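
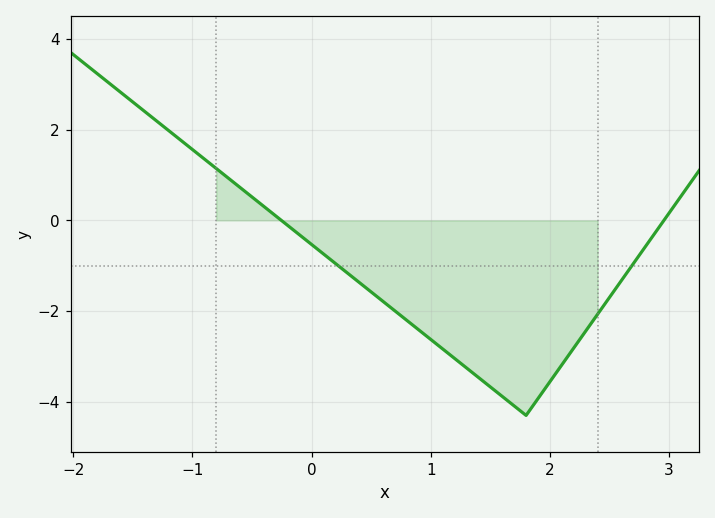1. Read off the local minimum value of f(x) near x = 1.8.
-4.2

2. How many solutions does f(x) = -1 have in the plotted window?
2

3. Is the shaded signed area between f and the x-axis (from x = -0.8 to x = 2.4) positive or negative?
negative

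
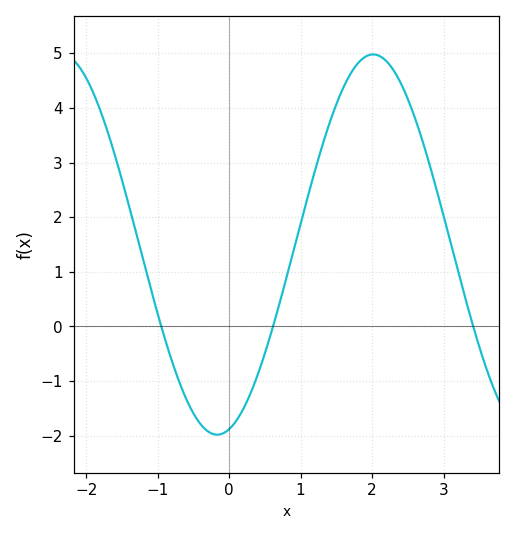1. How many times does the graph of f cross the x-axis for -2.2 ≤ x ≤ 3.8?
3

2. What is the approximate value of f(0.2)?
-1.5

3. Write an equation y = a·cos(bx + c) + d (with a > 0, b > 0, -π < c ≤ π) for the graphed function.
y = 3.48cos(1.4x - 2.9) + 1.5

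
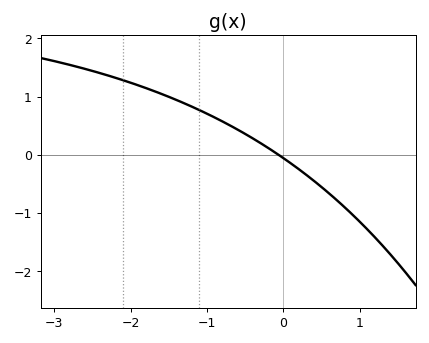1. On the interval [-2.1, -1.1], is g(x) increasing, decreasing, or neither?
decreasing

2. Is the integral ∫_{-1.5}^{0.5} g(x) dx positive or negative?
positive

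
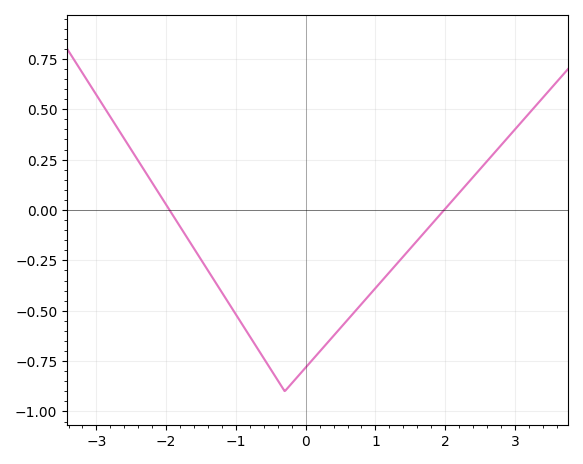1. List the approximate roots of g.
-1.95, 1.99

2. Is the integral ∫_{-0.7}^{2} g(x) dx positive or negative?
negative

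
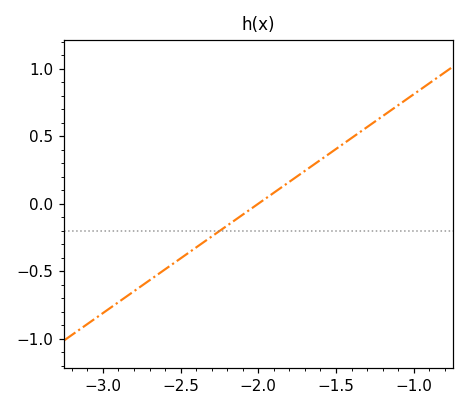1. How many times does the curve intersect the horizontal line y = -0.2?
1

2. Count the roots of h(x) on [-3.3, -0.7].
1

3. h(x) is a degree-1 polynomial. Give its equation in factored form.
y = 0.81(x + 2)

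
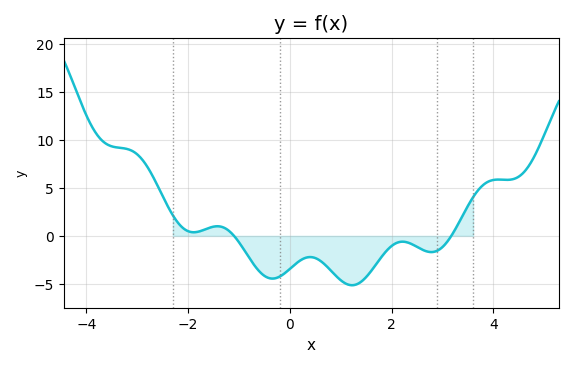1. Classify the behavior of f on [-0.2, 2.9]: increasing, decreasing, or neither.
neither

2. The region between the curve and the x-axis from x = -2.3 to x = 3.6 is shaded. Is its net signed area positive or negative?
negative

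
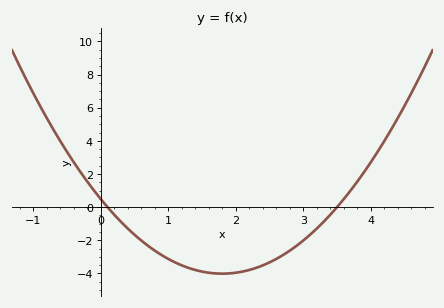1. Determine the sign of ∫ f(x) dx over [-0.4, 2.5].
negative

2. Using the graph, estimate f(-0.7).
4.67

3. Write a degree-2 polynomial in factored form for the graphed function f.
y = 1.39(x - 0.1)(x - 3.5)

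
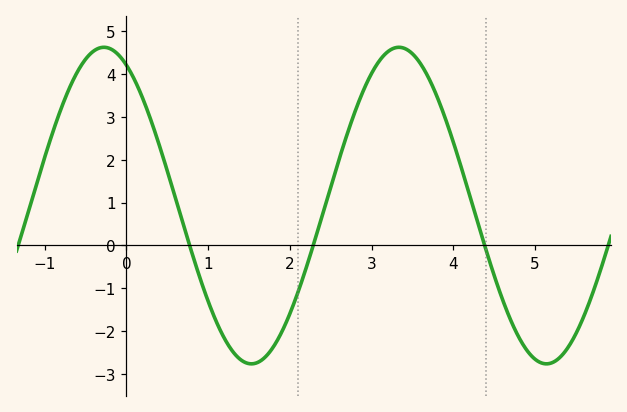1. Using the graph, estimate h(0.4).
2.36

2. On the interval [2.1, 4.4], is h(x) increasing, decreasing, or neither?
neither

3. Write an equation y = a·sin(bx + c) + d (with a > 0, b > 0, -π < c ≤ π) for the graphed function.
y = 3.7sin(1.74x + 2.05) + 0.93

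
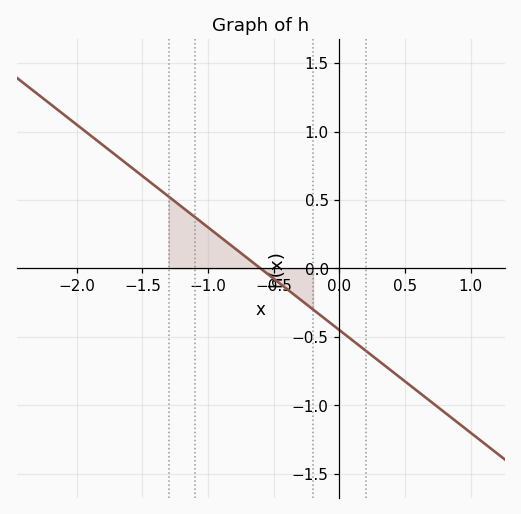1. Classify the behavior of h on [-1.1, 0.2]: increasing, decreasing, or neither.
decreasing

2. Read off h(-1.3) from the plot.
0.525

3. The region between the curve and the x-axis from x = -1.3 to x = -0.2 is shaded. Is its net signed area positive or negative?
positive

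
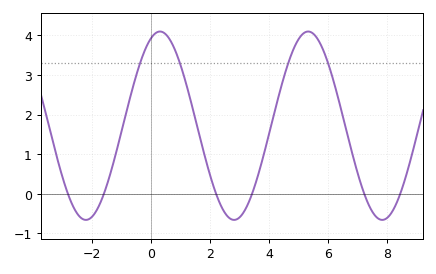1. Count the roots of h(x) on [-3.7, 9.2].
6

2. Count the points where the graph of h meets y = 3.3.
4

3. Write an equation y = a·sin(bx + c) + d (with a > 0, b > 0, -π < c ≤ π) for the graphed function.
y = 2.38sin(1.25x + 1.19) + 1.72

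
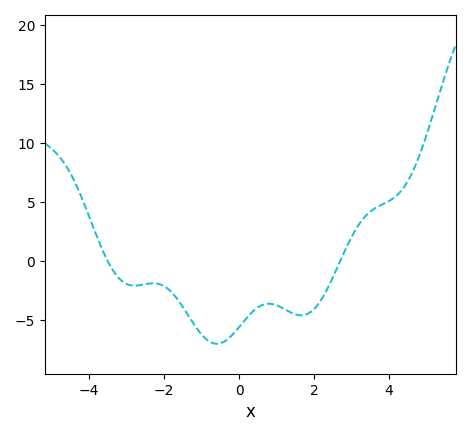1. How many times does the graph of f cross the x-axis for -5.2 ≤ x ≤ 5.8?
2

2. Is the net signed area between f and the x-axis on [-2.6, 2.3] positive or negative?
negative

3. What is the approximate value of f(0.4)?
-4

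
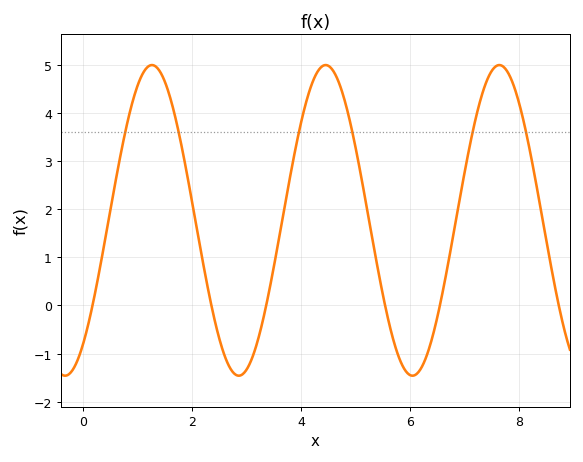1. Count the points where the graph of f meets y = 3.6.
6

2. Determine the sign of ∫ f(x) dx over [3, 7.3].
positive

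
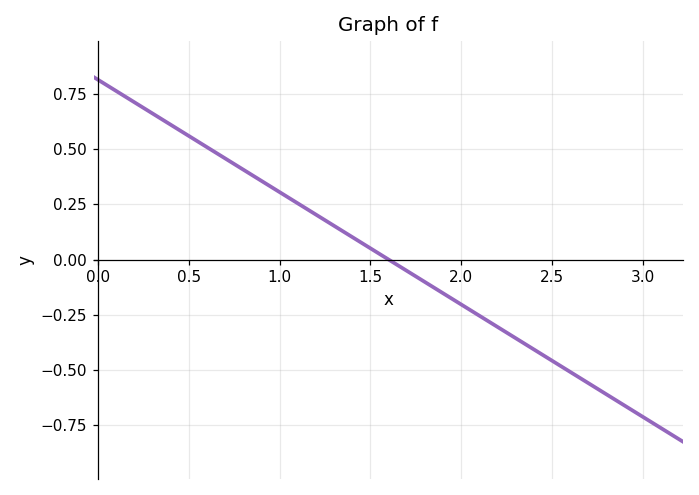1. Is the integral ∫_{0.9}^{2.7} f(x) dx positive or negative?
negative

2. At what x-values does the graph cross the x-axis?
1.6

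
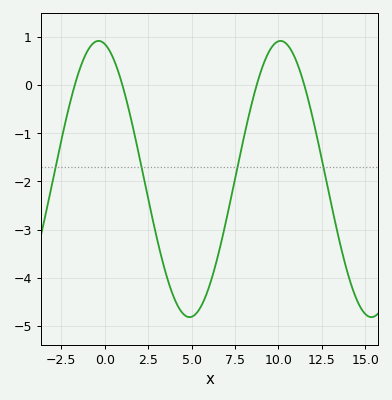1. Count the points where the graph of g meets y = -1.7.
4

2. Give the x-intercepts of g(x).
-1.72, 1.02, 8.75, 11.5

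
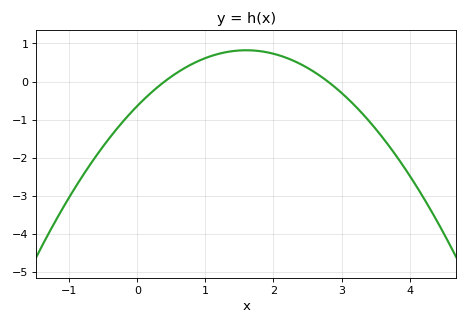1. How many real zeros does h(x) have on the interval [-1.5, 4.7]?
2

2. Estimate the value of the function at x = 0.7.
0.359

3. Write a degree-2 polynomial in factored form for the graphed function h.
y = -0.57(x - 0.4)(x - 2.8)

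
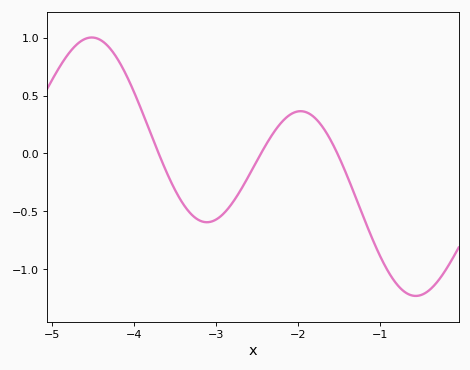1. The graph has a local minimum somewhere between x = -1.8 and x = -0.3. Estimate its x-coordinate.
-0.6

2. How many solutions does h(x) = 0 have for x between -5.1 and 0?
3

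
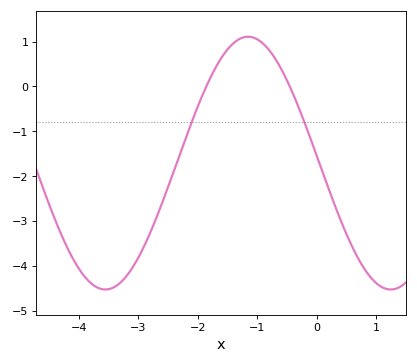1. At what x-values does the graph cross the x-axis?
-1.9, -0.5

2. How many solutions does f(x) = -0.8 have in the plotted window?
2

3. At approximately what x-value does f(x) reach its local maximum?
-1.2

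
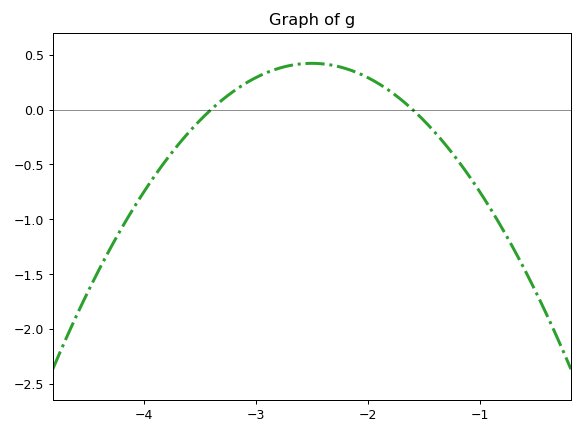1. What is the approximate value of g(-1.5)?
-0.1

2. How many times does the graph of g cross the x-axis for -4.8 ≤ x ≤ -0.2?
2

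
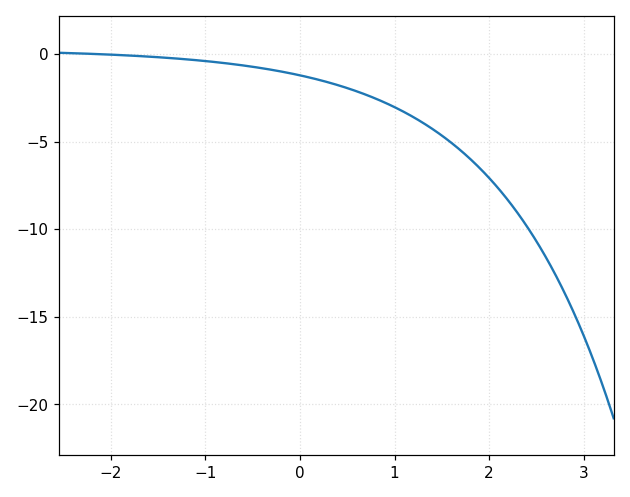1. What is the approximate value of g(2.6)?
-11.6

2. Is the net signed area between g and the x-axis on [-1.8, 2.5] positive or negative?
negative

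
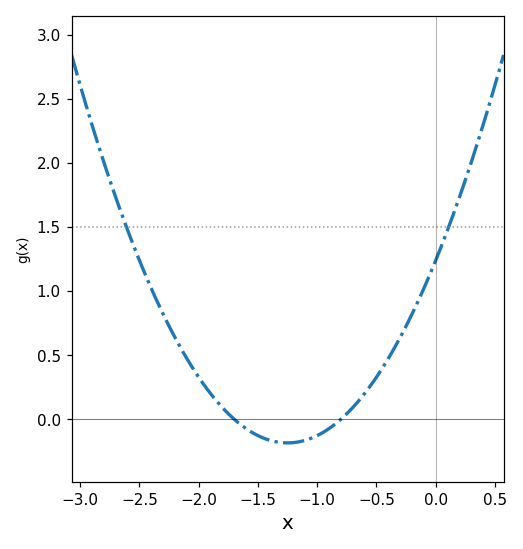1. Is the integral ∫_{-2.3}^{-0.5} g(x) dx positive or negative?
positive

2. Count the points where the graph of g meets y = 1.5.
2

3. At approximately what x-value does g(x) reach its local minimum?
-1.25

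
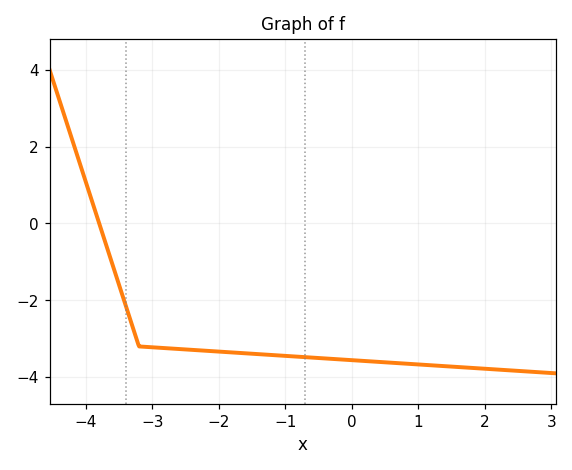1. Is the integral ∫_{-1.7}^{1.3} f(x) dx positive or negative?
negative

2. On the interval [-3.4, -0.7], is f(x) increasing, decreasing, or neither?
decreasing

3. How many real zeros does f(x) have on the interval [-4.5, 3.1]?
1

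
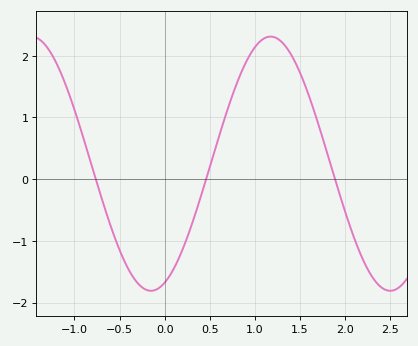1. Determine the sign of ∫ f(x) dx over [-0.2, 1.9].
positive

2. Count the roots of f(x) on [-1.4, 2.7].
3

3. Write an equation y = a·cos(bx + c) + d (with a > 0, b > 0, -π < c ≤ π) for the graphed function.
y = 2.06cos(2.4x - 2.8) + 0.25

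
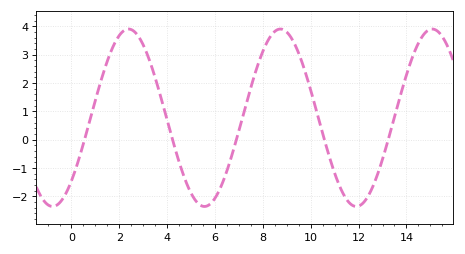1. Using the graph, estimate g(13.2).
-0.1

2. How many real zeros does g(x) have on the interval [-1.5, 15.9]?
5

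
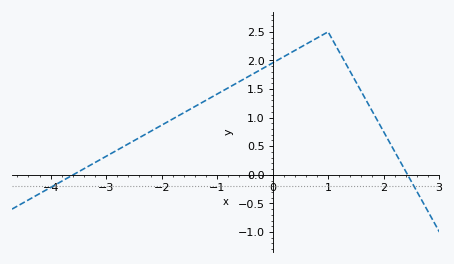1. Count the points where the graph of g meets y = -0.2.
2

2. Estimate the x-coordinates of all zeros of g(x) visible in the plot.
-3.6, 2.4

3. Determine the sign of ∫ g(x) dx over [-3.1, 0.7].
positive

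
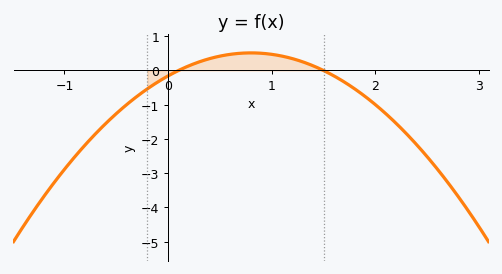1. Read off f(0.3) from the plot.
0.252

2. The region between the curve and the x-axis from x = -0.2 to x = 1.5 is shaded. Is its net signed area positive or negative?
positive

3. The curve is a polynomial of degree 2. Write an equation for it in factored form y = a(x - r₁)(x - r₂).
y = -1.05(x - 0.1)(x - 1.5)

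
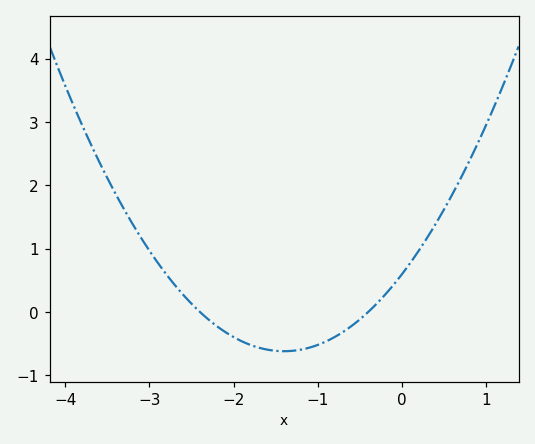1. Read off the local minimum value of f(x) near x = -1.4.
-0.62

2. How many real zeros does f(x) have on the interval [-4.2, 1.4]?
2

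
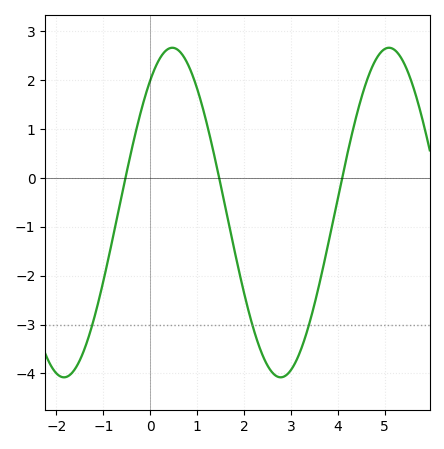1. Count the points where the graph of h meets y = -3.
3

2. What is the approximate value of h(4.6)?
1.94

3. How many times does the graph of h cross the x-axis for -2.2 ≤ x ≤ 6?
3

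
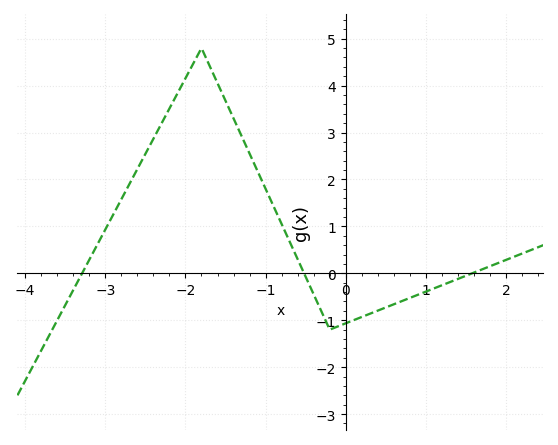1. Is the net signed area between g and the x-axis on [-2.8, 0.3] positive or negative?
positive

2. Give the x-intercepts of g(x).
-3.3, -0.5, 1.6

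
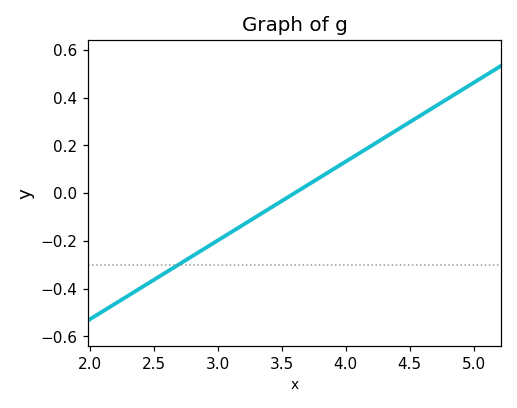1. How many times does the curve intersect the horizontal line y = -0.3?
1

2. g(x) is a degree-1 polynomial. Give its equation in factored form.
y = 0.33(x - 3.6)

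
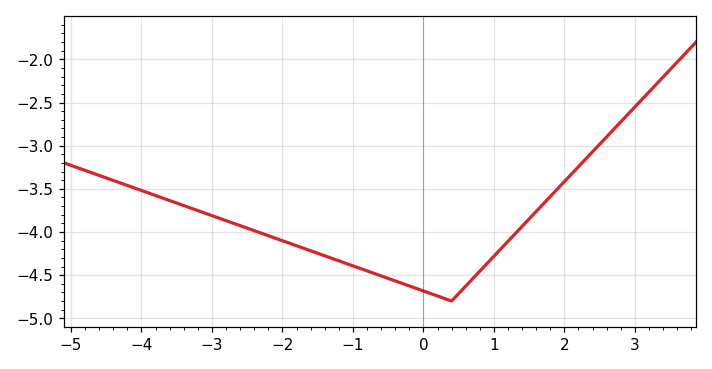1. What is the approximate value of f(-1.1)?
-4.36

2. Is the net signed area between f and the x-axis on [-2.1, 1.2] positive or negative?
negative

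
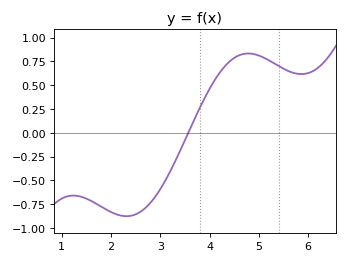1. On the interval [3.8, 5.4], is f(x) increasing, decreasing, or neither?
neither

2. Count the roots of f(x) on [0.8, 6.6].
1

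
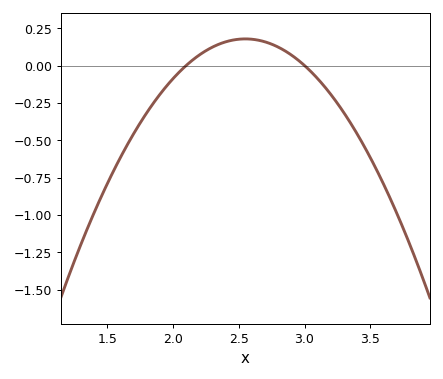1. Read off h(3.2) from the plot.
-0.194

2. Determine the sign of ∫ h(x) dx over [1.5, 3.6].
negative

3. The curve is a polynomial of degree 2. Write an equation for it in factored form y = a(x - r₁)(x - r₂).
y = -0.88(x - 2.1)(x - 3)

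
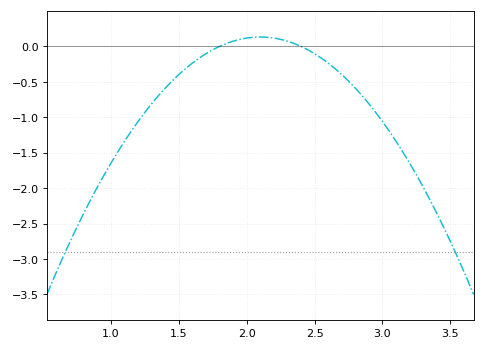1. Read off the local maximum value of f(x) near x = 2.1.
0.15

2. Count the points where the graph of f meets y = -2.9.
2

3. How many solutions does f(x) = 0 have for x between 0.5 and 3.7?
2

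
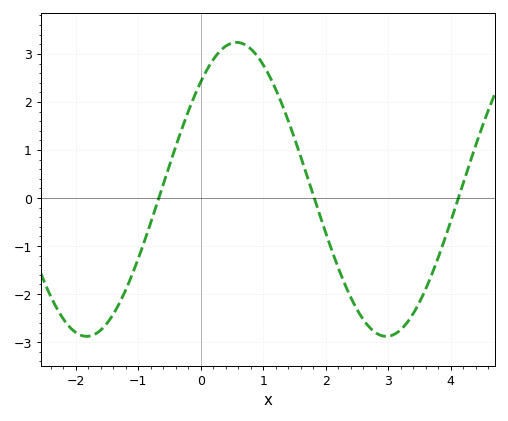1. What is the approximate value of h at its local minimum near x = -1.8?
-2.9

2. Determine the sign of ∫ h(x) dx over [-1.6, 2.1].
positive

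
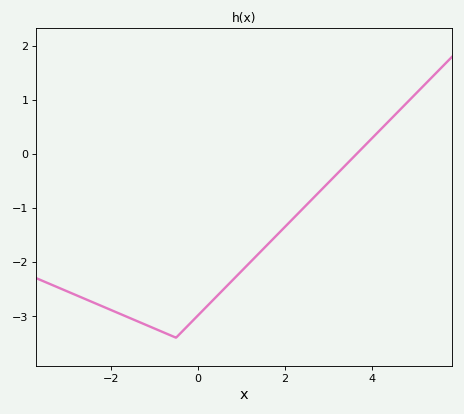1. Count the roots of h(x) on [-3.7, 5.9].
1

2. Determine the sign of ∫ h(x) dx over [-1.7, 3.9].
negative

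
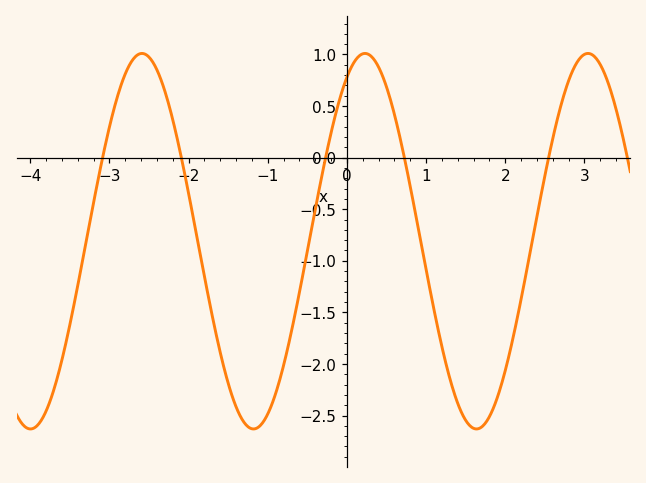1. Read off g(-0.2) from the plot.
0.241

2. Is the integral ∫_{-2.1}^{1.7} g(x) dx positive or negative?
negative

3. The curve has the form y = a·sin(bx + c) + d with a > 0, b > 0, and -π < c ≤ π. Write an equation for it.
y = 1.82sin(2.23x + 1.06) - 0.81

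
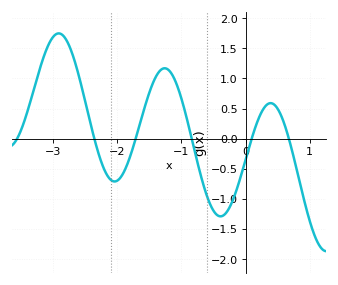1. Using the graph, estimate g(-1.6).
0.428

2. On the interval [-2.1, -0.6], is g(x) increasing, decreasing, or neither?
neither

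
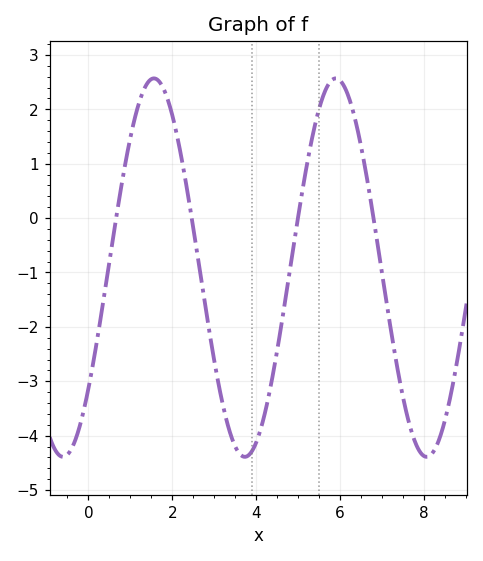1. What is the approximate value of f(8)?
-4.38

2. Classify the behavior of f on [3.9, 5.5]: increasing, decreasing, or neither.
increasing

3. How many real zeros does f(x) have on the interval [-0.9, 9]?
4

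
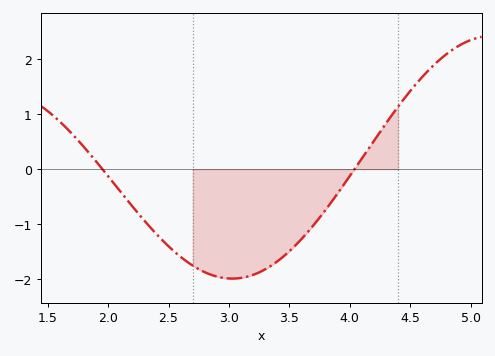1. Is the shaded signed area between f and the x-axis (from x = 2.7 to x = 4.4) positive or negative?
negative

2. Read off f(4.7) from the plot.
1.9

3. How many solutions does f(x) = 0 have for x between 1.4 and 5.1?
2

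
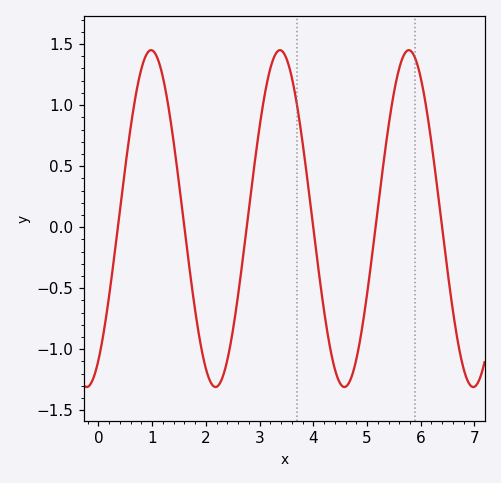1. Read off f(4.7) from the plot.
-1.25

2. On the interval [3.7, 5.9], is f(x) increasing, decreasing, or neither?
neither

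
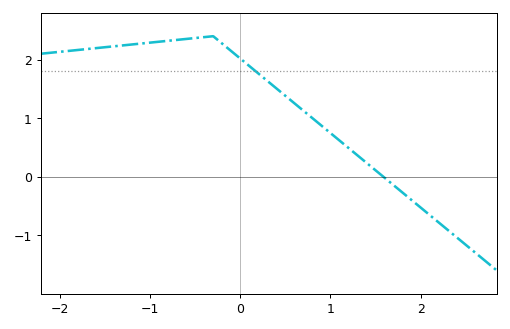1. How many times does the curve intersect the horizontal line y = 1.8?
1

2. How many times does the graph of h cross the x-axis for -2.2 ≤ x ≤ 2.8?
1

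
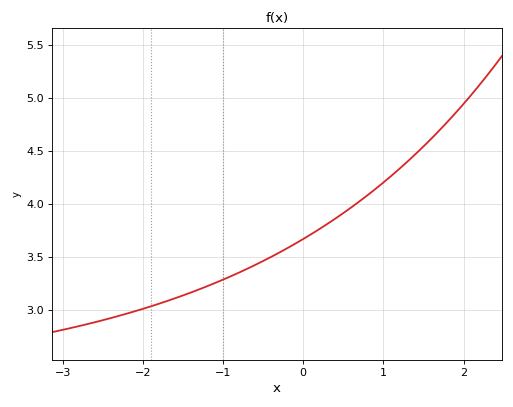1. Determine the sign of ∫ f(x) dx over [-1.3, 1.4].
positive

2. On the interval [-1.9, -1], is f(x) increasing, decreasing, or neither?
increasing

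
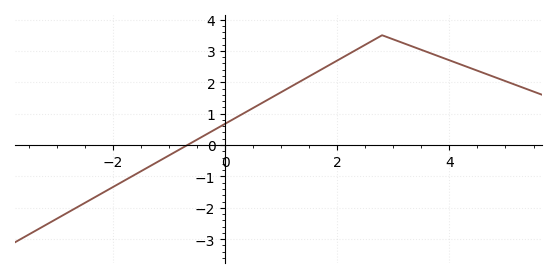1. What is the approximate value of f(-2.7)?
-2.04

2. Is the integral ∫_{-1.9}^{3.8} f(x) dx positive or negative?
positive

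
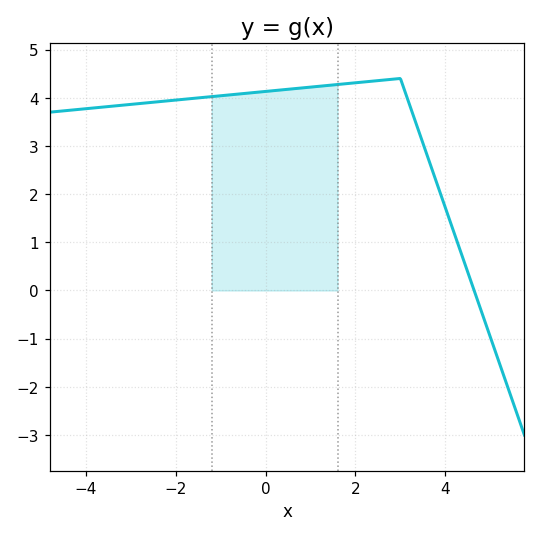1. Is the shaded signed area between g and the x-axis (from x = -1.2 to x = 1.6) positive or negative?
positive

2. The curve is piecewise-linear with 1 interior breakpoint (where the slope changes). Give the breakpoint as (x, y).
(3, 4.4)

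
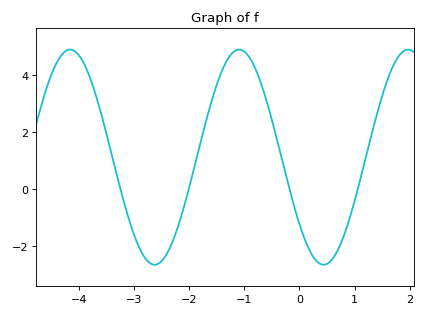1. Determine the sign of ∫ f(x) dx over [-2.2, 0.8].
positive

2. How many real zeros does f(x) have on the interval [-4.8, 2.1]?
4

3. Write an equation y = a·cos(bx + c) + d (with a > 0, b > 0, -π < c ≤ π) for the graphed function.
y = 3.77cos(2.05x + 2.24) + 1.12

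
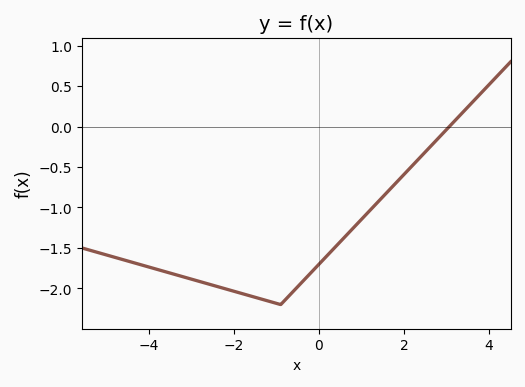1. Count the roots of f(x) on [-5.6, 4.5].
1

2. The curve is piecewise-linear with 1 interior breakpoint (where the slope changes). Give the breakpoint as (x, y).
(-0.9, -2.2)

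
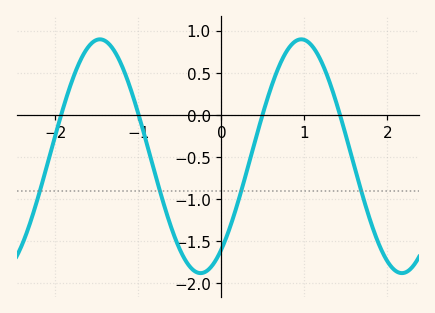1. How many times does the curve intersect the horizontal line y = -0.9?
4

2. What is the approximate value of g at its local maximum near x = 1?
0.9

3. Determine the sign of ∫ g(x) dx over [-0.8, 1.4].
negative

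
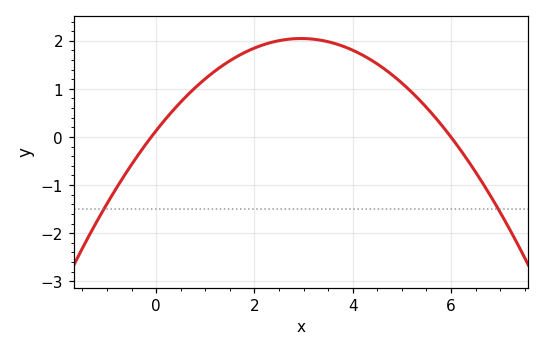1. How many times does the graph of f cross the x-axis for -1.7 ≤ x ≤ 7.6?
2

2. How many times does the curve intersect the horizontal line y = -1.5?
2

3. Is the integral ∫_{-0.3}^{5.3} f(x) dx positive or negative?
positive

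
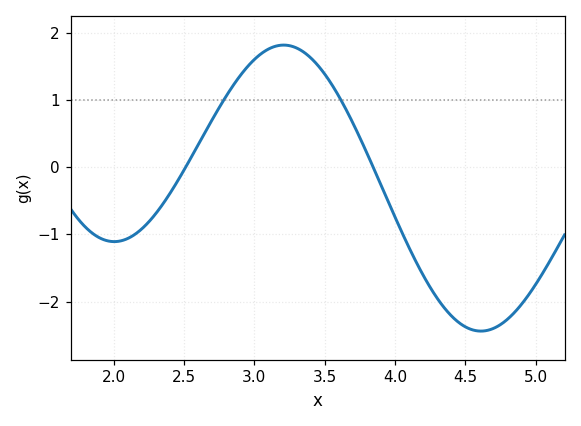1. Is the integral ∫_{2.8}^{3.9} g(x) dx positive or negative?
positive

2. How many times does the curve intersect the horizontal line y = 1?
2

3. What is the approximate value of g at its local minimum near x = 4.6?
-2.4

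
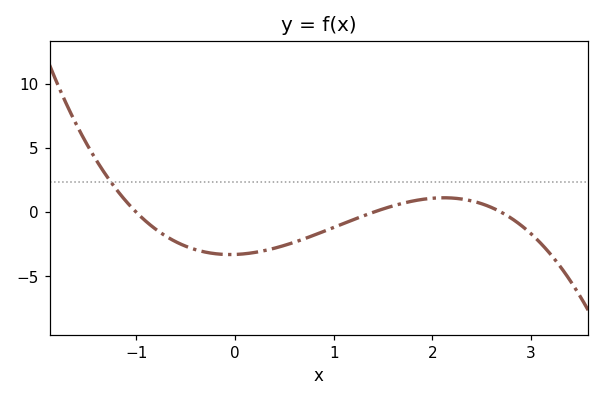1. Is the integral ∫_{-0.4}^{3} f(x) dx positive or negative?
negative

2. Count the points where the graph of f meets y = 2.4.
1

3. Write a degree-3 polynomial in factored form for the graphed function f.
y = -0.87(x + 1)(x - 1.4)(x - 2.7)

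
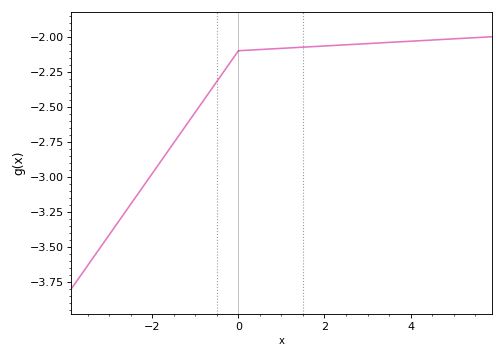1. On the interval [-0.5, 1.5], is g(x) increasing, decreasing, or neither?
increasing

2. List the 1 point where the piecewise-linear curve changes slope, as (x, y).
(0, -2.1)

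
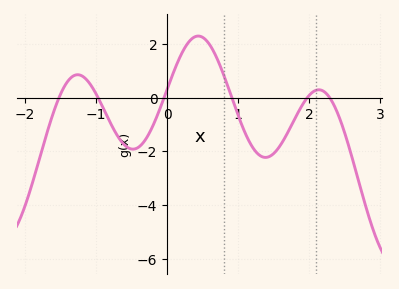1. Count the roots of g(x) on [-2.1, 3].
6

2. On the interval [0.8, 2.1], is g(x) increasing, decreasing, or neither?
neither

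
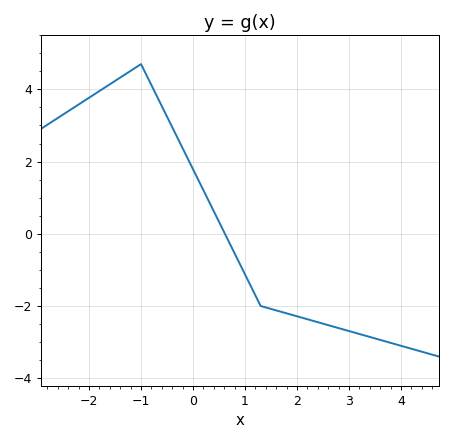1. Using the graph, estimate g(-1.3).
4.4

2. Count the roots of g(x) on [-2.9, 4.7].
1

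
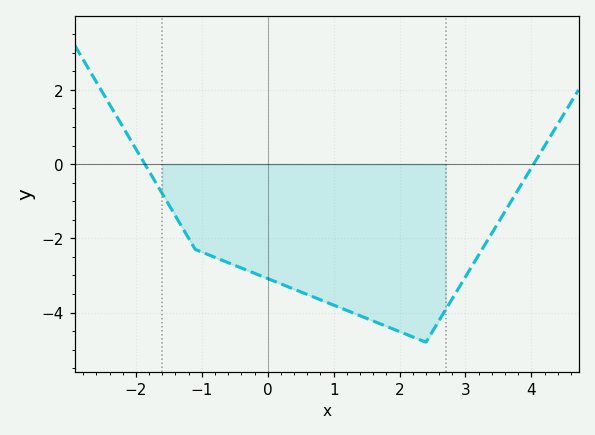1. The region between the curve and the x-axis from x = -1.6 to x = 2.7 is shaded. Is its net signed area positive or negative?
negative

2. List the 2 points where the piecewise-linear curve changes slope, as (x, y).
(-1.1, -2.3); (2.4, -4.8)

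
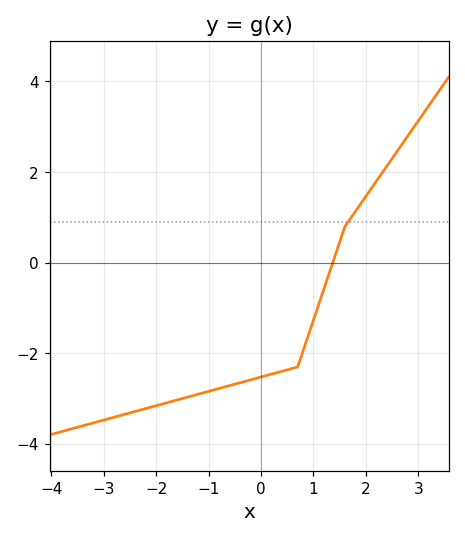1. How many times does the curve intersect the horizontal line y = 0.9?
1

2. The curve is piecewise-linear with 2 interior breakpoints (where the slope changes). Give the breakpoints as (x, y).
(0.7, -2.3); (1.6, 0.8)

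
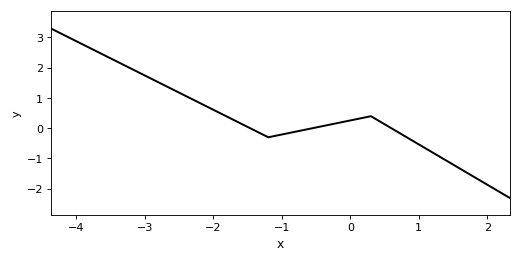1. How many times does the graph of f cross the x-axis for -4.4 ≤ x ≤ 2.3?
3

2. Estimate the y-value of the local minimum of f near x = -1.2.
-0.3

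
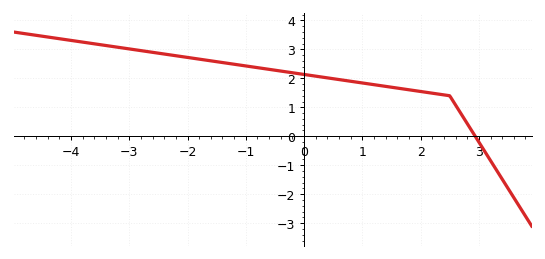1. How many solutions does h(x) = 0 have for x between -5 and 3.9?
1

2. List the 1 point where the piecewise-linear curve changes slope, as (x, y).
(2.5, 1.4)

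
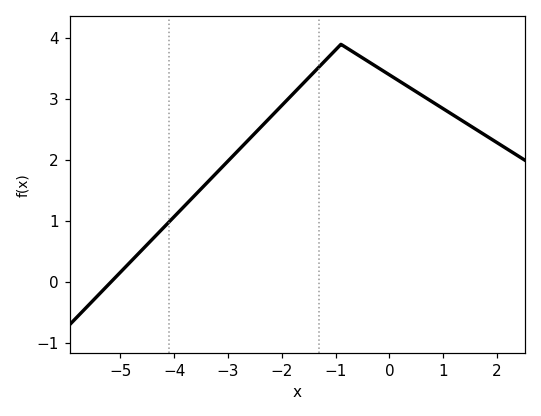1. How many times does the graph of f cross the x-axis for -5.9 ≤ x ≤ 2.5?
1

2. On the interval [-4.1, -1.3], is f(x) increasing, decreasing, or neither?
increasing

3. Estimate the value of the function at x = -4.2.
0.9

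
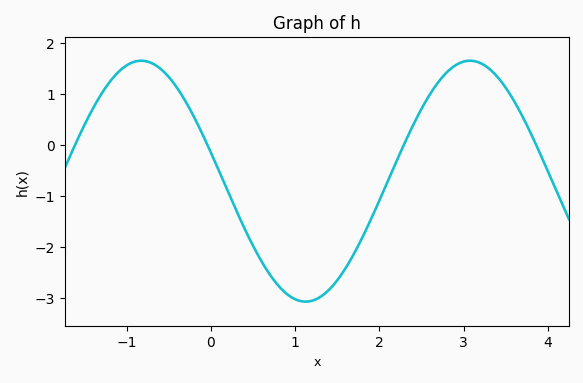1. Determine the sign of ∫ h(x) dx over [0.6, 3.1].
negative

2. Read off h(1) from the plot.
-3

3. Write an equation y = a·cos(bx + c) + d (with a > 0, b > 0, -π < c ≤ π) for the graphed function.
y = 2.36cos(1.6x + 1.3) - 0.71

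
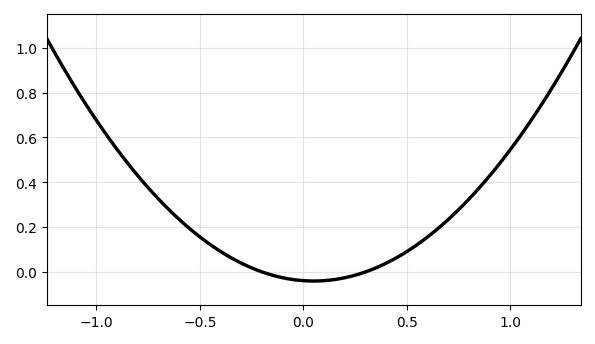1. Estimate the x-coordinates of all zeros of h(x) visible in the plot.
-0.2, 0.3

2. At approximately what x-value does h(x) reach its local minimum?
0.05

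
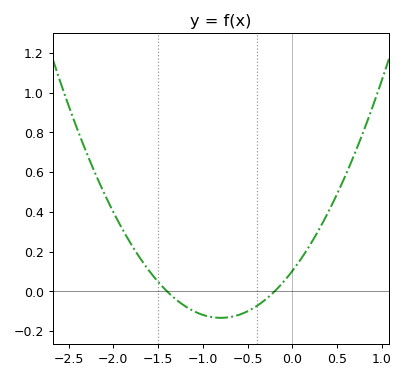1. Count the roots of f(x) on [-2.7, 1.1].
2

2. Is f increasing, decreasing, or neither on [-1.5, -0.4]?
neither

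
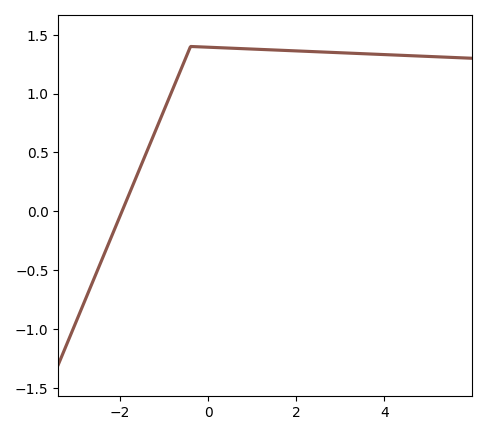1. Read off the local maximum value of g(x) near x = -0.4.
1.4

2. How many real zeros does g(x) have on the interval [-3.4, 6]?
1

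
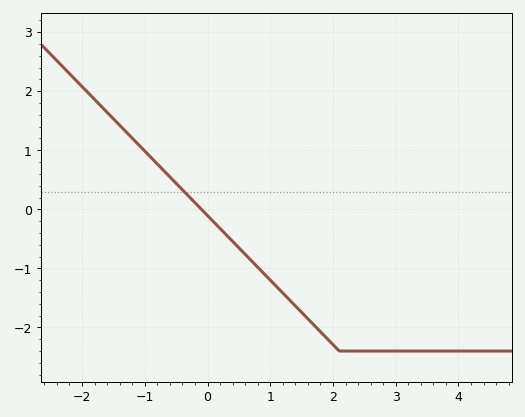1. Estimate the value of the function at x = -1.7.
1.75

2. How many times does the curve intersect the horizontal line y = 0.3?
1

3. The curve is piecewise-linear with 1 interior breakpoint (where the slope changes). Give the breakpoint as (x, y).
(2.1, -2.4)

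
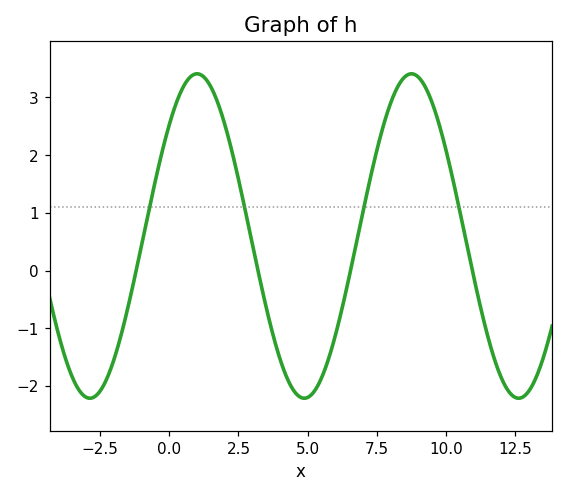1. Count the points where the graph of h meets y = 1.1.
4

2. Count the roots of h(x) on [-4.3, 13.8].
4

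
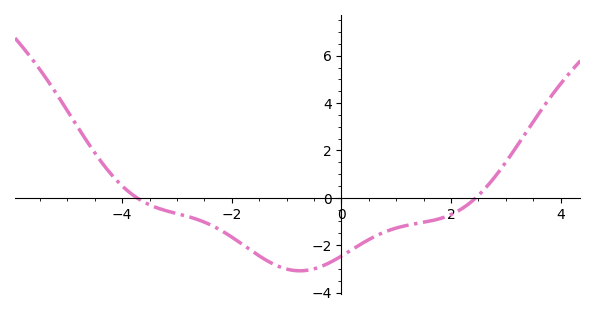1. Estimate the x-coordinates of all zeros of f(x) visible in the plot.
-3.8, 2.4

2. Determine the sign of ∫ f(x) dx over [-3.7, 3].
negative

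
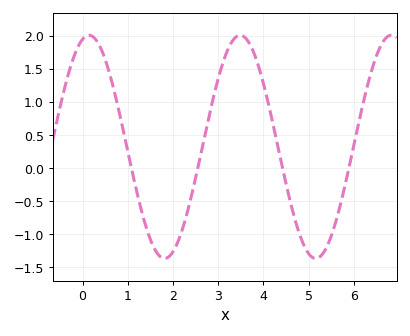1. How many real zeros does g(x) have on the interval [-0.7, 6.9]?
4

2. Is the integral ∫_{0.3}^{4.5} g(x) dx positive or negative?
positive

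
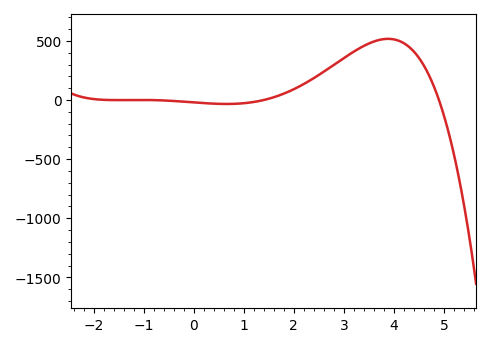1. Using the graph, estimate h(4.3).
450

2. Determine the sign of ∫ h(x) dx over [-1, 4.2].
positive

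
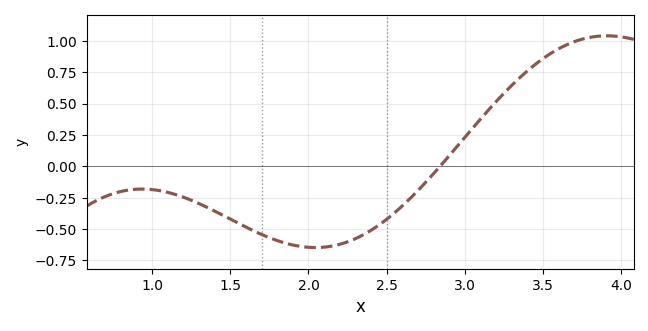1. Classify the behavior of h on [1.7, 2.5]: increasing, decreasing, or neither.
neither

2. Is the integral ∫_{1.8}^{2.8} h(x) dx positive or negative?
negative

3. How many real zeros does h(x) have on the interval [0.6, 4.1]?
1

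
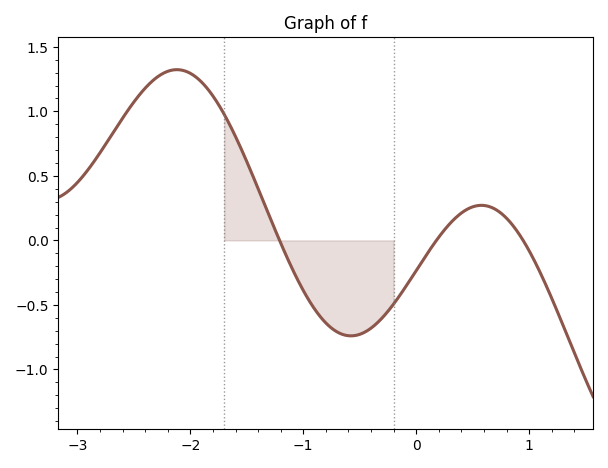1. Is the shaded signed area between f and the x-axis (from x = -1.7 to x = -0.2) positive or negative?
negative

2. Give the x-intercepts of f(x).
-1.2, 0.2, 0.9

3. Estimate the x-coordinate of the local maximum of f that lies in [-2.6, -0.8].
-2.1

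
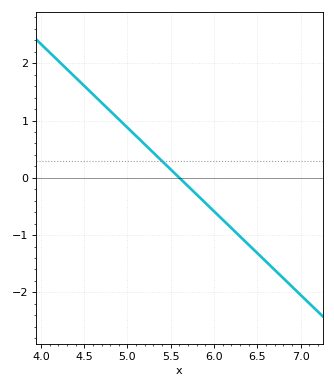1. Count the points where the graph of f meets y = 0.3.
1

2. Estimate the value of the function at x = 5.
0.9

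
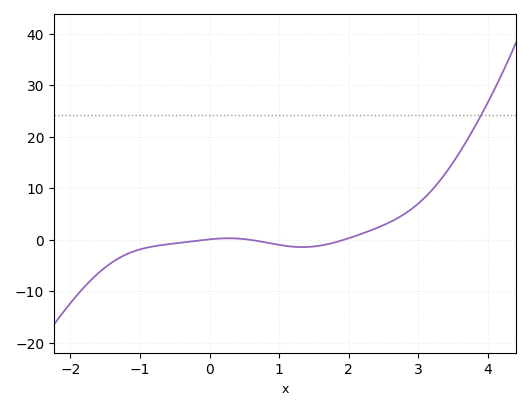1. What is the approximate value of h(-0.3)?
-0.374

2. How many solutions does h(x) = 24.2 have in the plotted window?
1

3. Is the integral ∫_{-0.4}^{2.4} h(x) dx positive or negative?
negative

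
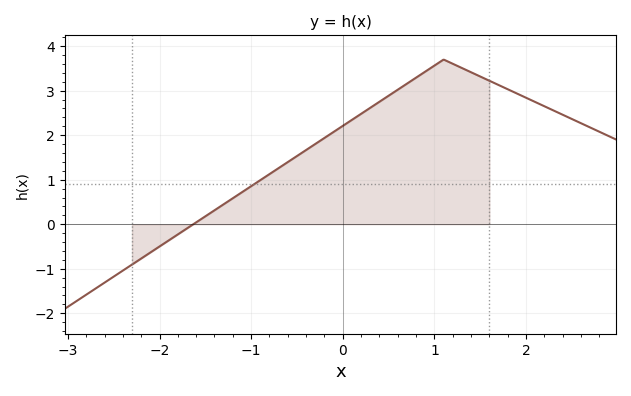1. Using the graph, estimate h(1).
3.6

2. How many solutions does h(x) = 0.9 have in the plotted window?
1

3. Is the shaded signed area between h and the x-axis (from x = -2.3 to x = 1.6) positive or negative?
positive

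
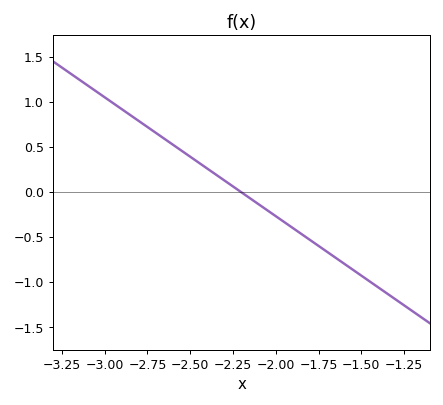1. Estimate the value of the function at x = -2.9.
0.924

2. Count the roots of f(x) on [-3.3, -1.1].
1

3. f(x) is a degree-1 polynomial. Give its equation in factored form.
y = -1.32(x + 2.2)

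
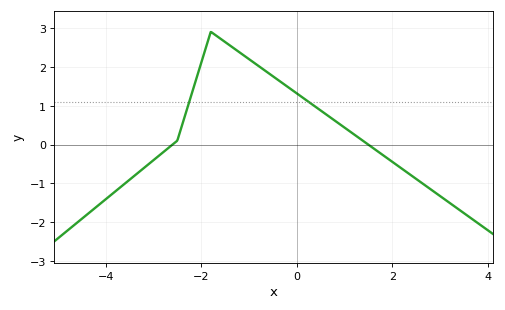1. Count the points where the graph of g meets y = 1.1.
2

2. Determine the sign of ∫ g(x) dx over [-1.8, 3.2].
positive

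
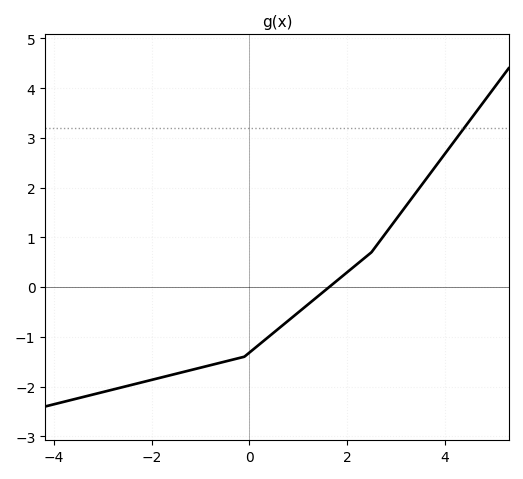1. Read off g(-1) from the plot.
-1.62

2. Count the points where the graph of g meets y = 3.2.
1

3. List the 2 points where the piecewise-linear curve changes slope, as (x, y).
(-0.1, -1.4); (2.5, 0.7)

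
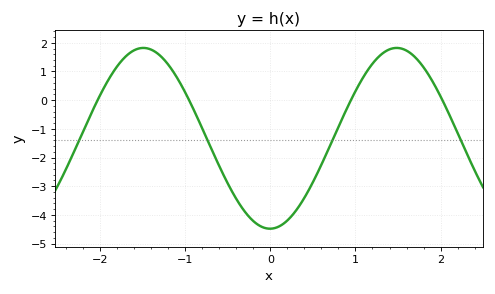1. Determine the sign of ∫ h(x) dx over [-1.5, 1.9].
negative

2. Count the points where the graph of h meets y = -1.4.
4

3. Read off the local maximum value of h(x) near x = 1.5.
1.82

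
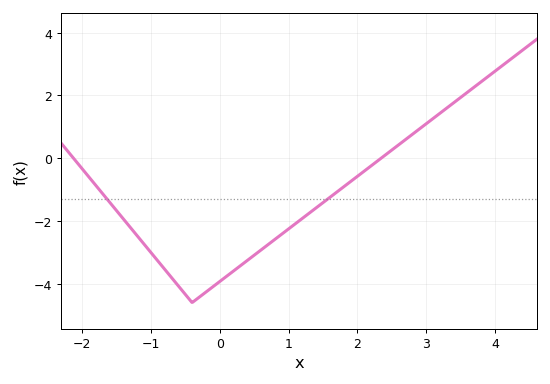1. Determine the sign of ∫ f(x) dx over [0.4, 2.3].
negative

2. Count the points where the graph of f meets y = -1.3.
2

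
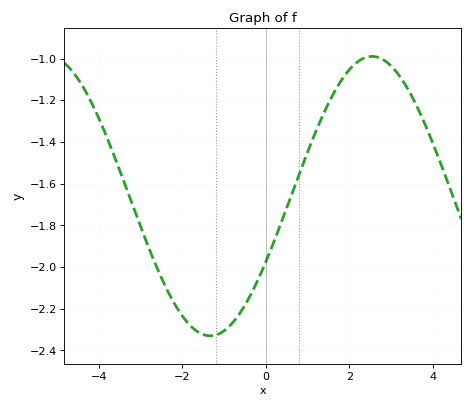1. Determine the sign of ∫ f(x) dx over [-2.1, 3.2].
negative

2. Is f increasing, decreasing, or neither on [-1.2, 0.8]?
increasing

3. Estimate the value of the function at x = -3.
-1.8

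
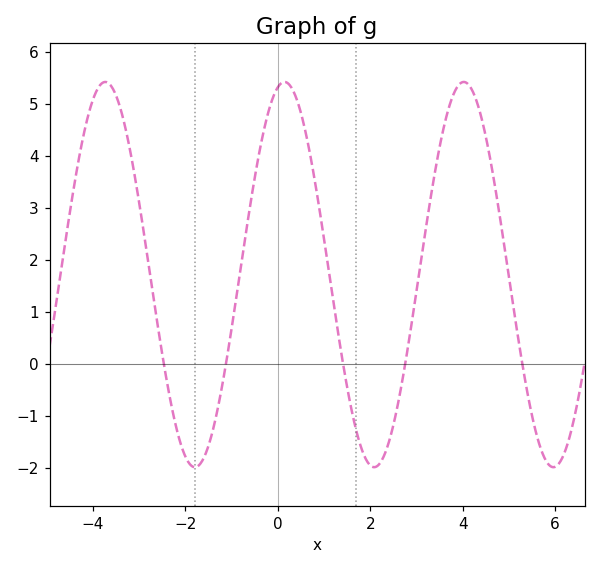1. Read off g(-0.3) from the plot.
4.51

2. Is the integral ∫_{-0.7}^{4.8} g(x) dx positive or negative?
positive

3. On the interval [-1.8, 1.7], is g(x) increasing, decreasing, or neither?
neither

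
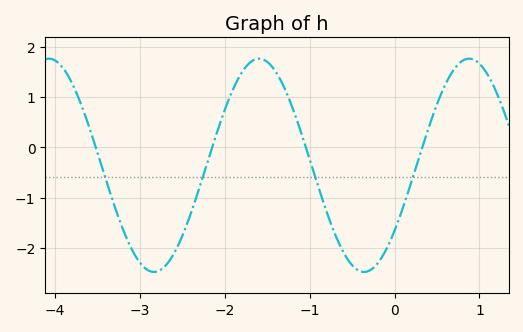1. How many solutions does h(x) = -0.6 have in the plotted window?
4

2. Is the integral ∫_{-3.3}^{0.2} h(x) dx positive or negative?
negative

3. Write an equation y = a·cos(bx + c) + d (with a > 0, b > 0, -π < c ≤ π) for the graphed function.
y = 2.12cos(2.54x - 2.23) - 0.36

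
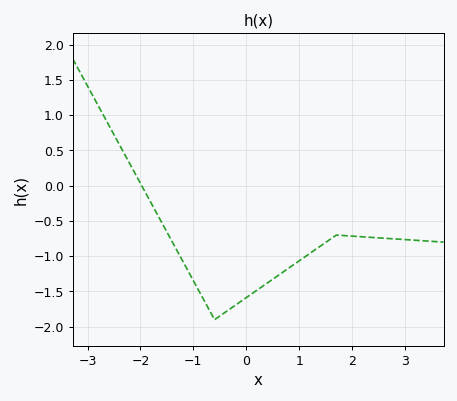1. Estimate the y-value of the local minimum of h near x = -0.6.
-1.9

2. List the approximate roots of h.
-1.98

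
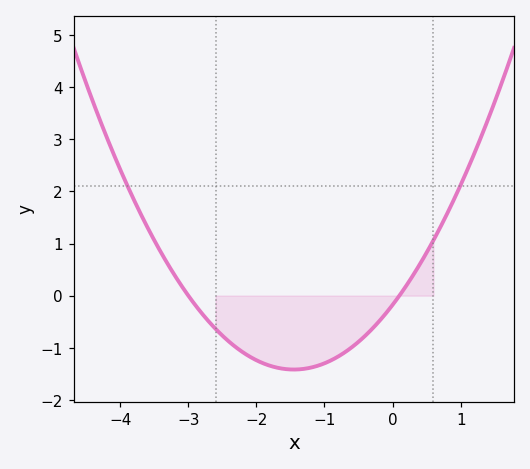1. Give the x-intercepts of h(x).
-3, 0.1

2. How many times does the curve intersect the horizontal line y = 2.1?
2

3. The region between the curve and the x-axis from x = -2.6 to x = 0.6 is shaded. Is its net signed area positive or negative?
negative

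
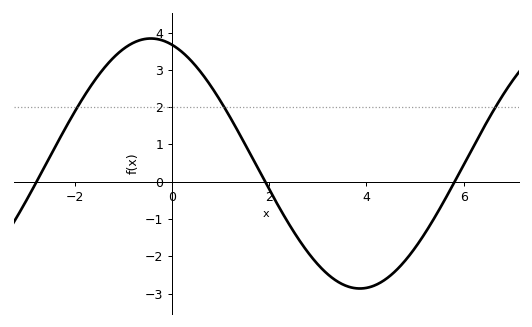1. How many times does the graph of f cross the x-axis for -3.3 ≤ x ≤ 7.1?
3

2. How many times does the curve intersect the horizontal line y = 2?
3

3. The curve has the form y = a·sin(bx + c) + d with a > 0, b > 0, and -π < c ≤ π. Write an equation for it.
y = 3.35sin(0.73x + 1.89) + 0.49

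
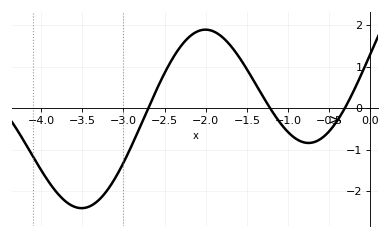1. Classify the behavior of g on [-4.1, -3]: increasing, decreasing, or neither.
neither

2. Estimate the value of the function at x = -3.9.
-1.8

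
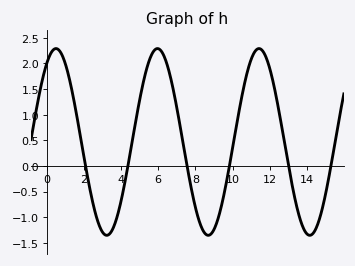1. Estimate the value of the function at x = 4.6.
0.484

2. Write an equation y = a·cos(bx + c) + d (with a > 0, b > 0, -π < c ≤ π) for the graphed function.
y = 1.82cos(1.15x - 0.57) + 0.47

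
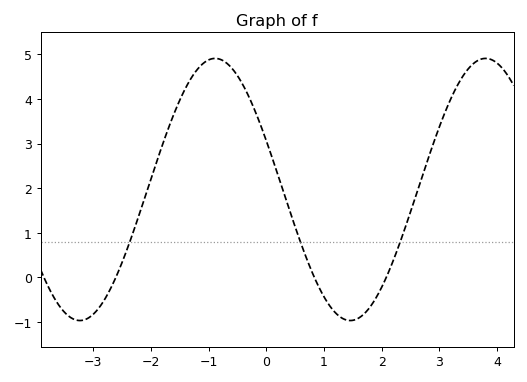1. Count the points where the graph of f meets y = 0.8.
3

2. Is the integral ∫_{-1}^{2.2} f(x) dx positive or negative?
positive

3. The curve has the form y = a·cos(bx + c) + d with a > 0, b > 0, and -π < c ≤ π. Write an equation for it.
y = 2.94cos(1.3x + 1.2) + 1.97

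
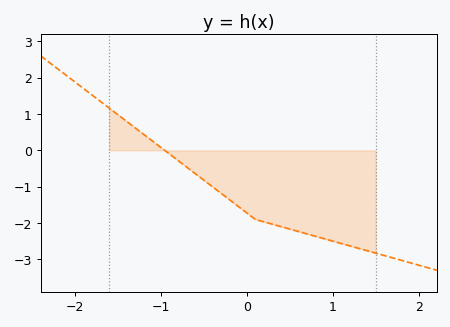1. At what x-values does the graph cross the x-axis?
-1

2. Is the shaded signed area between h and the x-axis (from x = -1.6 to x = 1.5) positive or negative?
negative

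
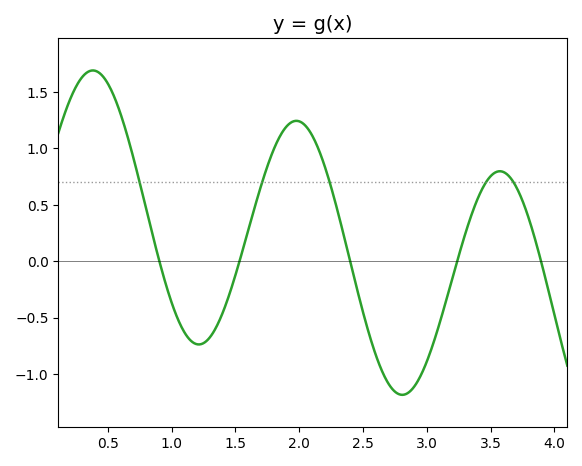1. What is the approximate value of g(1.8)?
0.992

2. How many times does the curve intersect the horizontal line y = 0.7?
5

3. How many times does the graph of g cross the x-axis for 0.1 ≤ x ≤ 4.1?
5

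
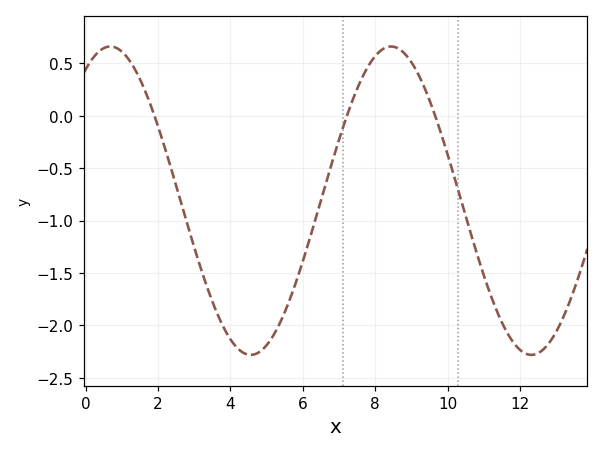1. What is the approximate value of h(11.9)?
-2.2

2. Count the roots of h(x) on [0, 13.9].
3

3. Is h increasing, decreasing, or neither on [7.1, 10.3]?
neither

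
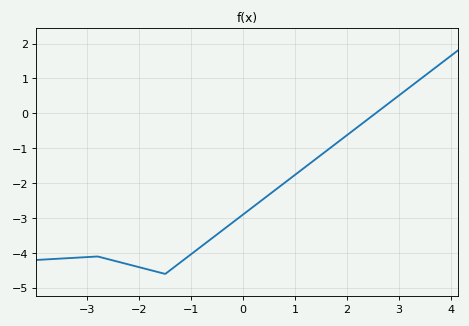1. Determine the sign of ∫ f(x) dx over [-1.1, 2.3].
negative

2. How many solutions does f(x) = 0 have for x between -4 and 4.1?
1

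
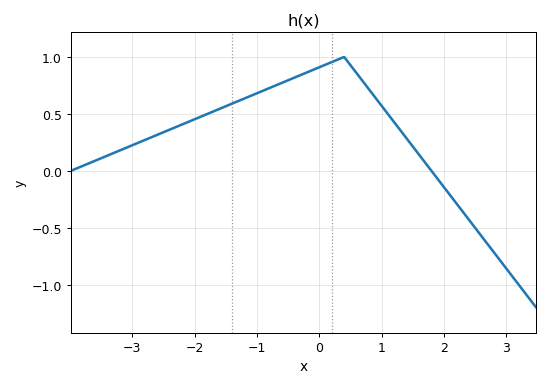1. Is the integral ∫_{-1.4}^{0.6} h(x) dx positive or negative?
positive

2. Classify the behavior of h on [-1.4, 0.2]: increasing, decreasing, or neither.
increasing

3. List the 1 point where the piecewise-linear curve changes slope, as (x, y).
(0.4, 1)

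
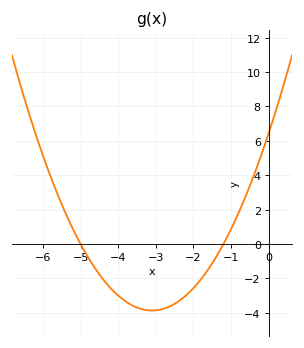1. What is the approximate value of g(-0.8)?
1.8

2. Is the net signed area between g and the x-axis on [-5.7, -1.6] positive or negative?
negative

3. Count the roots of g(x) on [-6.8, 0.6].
2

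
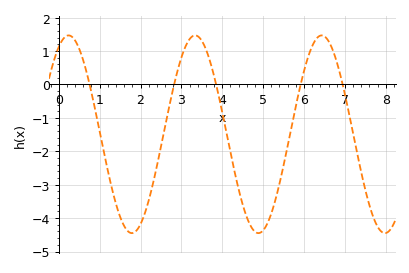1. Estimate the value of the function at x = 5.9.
-0.1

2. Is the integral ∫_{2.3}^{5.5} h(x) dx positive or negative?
negative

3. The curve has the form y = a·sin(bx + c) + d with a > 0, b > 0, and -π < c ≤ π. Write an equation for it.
y = 2.96sin(2x + 1.1) - 1.49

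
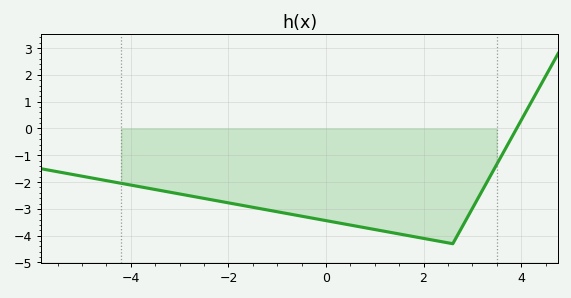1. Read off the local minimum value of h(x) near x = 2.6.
-4.3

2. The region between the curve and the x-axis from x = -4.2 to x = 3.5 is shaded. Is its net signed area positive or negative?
negative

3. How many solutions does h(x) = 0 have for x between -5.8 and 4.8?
1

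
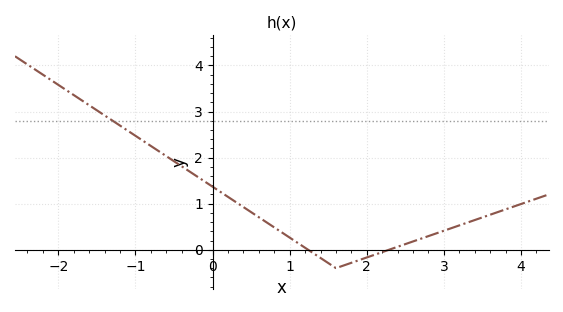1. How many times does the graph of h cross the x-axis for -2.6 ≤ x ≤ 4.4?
2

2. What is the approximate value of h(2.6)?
0.2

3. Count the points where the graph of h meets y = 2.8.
1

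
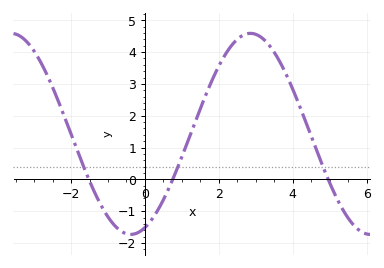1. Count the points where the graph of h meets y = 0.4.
3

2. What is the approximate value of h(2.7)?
4.55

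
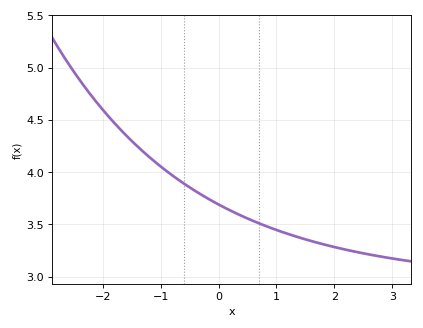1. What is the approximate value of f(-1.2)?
4.15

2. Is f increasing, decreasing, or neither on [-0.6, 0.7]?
decreasing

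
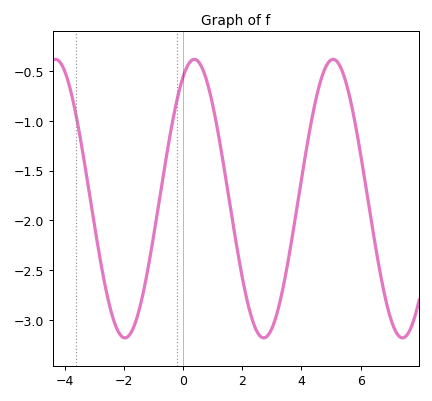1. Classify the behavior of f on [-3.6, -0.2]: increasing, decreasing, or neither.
neither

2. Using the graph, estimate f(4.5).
-0.769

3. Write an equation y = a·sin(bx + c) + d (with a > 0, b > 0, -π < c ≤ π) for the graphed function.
y = 1.4sin(1.34x + 1.06) - 1.78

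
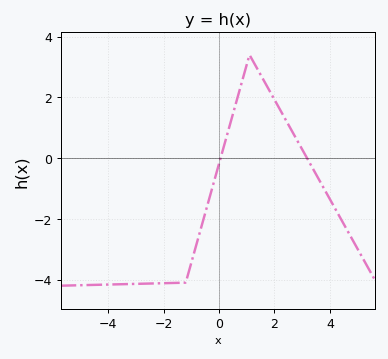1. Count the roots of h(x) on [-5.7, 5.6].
2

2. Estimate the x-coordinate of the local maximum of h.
1.2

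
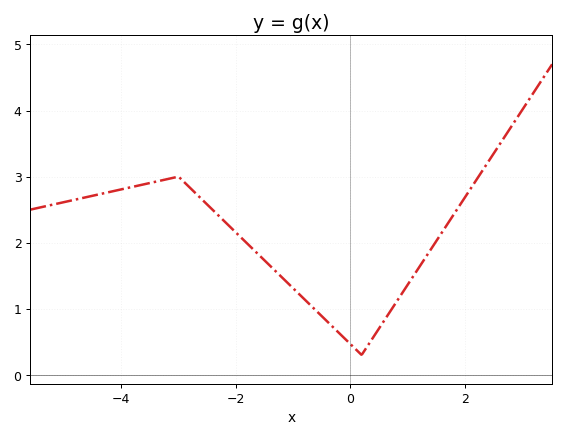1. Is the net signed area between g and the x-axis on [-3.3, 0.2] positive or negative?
positive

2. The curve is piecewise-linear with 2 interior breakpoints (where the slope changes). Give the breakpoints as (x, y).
(-3, 3); (0.2, 0.3)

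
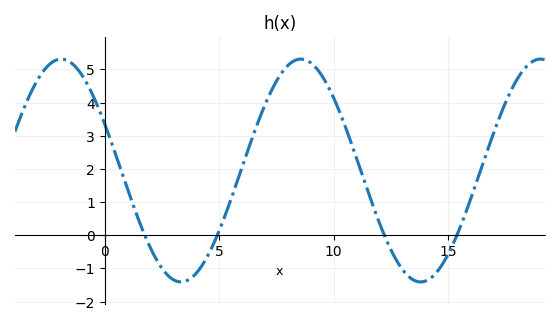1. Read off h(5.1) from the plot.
0.305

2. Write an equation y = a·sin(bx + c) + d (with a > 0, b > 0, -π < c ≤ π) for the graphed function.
y = 3.36sin(0.6x + 2.71) + 1.95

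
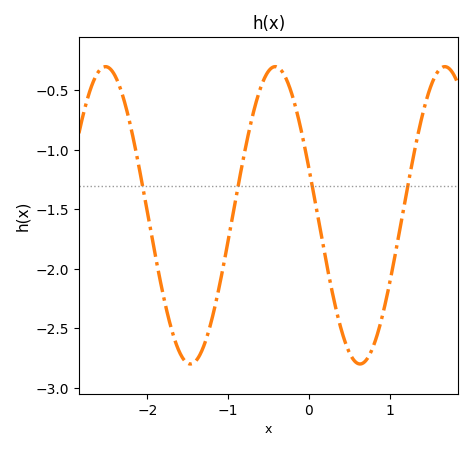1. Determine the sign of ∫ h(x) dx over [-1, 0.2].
negative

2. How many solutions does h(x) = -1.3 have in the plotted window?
4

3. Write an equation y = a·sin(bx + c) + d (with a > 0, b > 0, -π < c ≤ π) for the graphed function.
y = 1.25sin(3x + 2.8) - 1.55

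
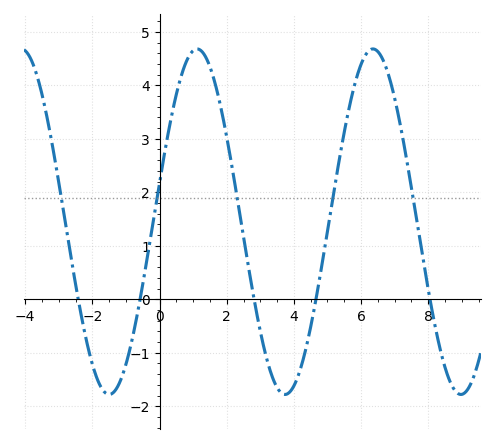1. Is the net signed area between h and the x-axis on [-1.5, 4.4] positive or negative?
positive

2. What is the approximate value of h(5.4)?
2.78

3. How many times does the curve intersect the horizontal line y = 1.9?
5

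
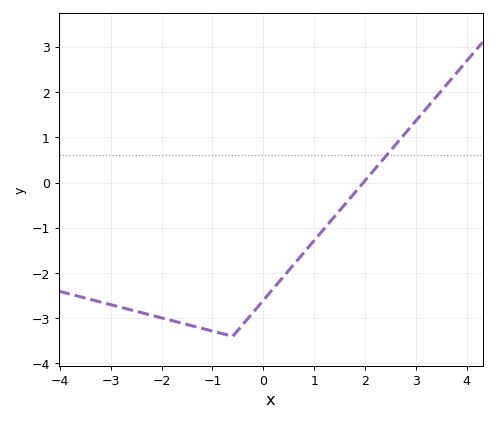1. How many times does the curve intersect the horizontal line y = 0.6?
1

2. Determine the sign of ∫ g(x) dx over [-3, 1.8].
negative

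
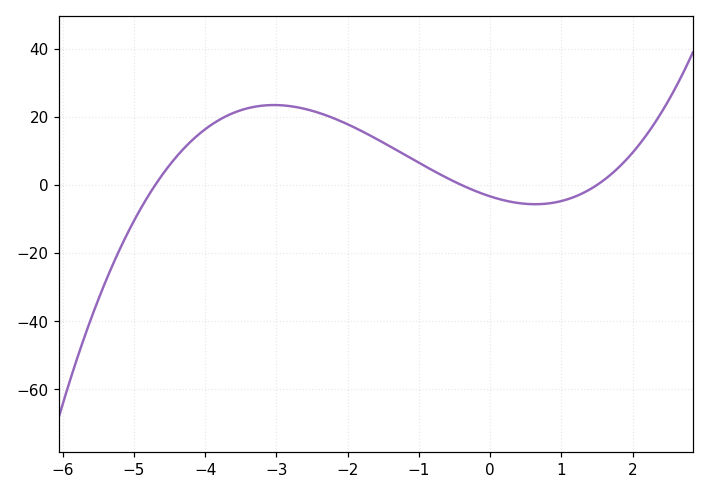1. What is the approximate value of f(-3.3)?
22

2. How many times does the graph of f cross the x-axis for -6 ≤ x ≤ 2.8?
3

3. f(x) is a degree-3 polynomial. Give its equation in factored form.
y = 1.18(x + 4.7)(x + 0.4)(x - 1.5)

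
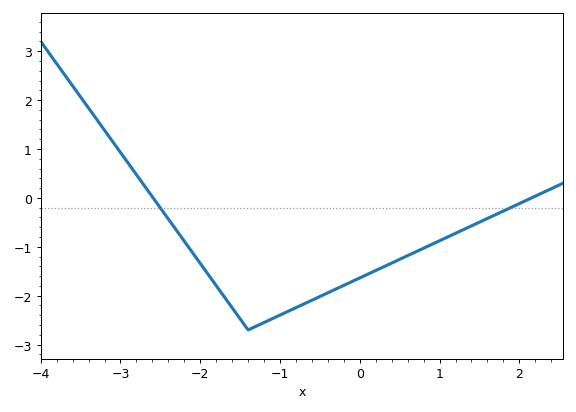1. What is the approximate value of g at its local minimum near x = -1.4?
-2.7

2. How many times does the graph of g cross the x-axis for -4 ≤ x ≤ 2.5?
2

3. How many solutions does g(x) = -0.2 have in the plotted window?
2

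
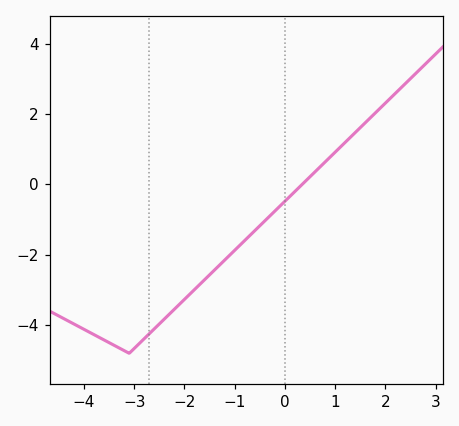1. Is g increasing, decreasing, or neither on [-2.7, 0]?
increasing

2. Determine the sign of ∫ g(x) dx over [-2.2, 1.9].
negative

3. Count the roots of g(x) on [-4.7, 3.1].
1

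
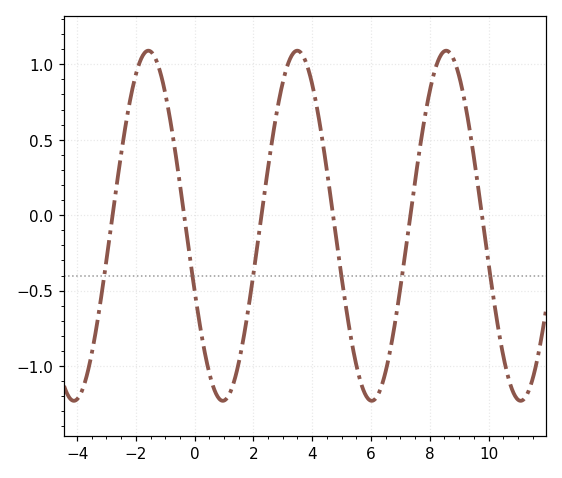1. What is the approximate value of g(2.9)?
0.791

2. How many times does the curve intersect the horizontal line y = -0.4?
6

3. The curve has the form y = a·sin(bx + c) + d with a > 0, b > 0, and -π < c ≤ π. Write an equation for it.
y = 1.16sin(1.24x - 2.76) - 0.07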